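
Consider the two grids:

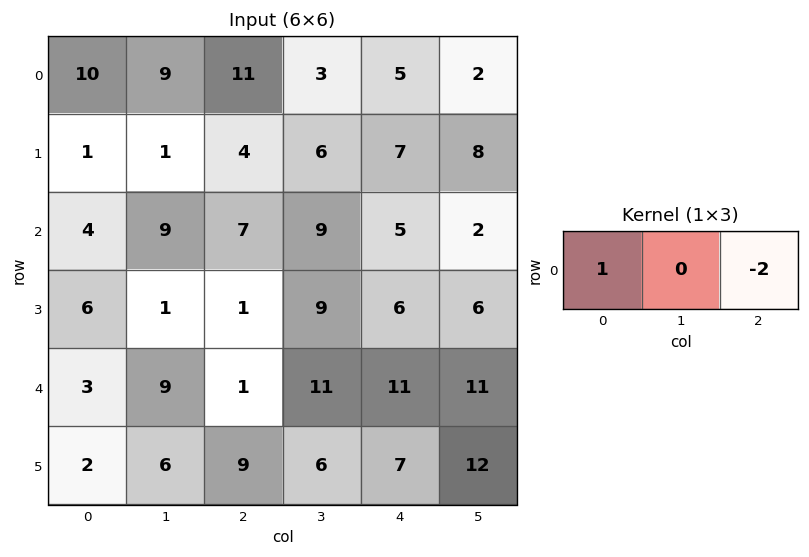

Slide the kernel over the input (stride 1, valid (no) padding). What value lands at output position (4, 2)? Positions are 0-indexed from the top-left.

-21

The receptive field on the input at this output position is [1 11 11]. Elementwise product with the kernel and sum: 1·1 + 11·-2.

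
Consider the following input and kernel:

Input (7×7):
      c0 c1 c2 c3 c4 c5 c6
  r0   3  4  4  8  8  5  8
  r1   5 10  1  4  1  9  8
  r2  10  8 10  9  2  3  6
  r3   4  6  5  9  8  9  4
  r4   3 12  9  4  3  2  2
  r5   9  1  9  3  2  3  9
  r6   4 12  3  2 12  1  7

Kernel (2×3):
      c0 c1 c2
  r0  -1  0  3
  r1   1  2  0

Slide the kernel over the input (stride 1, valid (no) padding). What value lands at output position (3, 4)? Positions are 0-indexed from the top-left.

The receptive field on the input at this output position is [8 9 4 / 3 2 2]. Elementwise product with the kernel and sum: 8·-1 + 4·3 + 3·1 + 2·2.

11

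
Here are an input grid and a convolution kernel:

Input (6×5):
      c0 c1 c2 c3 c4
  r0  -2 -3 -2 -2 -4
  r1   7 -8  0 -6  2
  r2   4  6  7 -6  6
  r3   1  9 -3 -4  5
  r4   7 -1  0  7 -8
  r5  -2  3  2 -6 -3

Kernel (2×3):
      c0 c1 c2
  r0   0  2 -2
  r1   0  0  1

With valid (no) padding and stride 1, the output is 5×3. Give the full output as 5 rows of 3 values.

-2 -6 6
-9 6 -10
-5 22 -19
24 9 -26
0 -20 27

Output[0,0]: The receptive field on the input at this output position is [-2 -3 -2 / 7 -8 0]. Elementwise product with the kernel and sum: -3·2 + -2·-2 + 0·1.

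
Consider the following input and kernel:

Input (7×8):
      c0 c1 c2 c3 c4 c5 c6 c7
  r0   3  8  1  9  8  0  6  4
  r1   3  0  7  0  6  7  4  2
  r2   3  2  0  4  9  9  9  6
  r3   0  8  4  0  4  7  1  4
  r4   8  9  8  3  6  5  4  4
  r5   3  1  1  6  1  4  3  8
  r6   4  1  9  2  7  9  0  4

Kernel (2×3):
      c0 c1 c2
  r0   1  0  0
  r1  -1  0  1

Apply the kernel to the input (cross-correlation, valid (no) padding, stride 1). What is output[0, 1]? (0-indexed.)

8

The receptive field on the input at this output position is [8 1 9 / 0 7 0]. Elementwise product with the kernel and sum: 8·1 + 0·-1 + 0·1.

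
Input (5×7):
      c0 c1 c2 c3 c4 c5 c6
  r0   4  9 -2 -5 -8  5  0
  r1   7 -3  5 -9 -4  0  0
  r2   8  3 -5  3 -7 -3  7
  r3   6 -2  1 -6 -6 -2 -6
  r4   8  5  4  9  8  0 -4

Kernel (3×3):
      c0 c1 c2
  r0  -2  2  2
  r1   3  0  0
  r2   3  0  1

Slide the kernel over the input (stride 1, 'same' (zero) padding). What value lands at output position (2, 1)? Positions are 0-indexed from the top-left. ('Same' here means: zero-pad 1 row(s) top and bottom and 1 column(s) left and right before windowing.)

33

The receptive field on the zero-padded input at this output position is [7 -3 5 / 8 3 -5 / 6 -2 1]. Elementwise product with the kernel and sum: 7·-2 + -3·2 + 5·2 + 8·3 + 6·3 + 1·1.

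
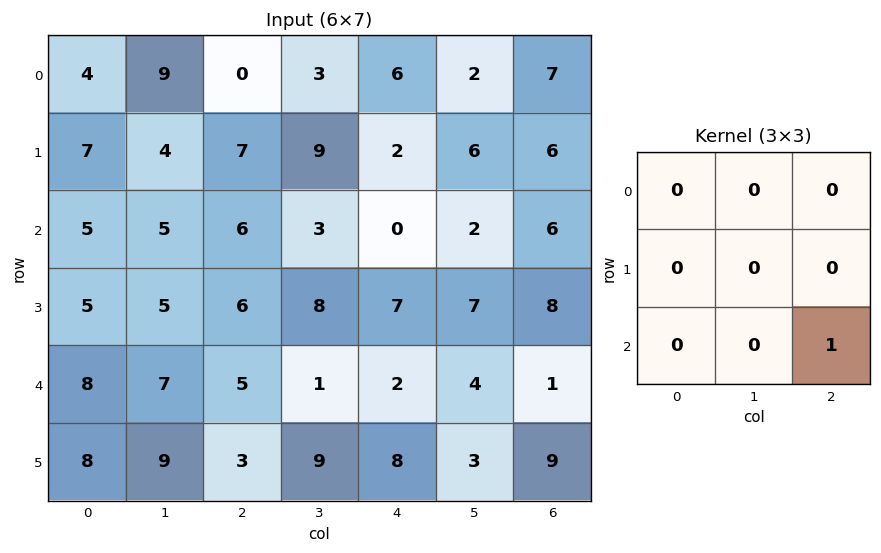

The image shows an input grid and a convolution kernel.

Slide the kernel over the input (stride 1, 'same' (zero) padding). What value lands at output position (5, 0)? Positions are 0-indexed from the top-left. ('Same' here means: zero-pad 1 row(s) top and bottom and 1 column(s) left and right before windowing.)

0

The receptive field on the zero-padded input at this output position is [0 8 7 / 0 8 9 / 0 0 0]. Elementwise product with the kernel and sum: 0·1.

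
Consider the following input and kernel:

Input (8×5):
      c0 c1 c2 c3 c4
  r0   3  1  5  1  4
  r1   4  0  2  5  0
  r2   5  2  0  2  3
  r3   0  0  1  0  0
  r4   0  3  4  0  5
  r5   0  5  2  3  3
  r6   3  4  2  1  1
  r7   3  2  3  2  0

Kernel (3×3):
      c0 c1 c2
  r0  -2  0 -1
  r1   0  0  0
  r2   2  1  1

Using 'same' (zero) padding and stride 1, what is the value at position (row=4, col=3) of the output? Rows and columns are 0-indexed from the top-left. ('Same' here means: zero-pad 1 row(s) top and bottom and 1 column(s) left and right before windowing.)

The receptive field on the zero-padded input at this output position is [1 0 0 / 4 0 5 / 2 3 3]. Elementwise product with the kernel and sum: 1·-2 + 0·-1 + 2·2 + 3·1 + 3·1.

8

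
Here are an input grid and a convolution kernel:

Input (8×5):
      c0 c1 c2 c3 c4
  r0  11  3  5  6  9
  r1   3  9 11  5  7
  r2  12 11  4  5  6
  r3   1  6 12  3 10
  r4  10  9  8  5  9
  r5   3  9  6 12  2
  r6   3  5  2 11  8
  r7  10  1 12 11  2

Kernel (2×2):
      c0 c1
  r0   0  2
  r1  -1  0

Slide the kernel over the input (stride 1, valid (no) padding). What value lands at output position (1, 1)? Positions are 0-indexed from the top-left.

The receptive field on the input at this output position is [9 11 / 11 4]. Elementwise product with the kernel and sum: 11·2 + 11·-1.

11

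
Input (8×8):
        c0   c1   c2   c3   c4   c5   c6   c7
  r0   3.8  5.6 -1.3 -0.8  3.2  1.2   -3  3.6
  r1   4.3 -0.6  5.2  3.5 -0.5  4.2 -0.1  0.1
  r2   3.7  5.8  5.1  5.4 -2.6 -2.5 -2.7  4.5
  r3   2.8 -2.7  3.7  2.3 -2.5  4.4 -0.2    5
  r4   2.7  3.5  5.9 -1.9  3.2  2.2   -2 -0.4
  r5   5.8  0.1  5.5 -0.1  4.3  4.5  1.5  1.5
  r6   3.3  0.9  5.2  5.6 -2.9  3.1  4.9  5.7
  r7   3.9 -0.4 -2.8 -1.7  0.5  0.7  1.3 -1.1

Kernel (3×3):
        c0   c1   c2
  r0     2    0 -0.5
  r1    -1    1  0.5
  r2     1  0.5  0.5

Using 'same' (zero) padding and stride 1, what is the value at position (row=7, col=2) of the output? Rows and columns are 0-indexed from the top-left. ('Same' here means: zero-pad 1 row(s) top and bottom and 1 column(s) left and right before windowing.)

-4.25

The receptive field on the zero-padded input at this output position is [0.9 5.2 5.6 / -0.4 -2.8 -1.7 / 0 0 0]. Elementwise product with the kernel and sum: 0.9·2 + 5.6·-0.5 + -0.4·-1 + -2.8·1 + -1.7·0.5 + 0·1 + 0·0.5 + 0·0.5.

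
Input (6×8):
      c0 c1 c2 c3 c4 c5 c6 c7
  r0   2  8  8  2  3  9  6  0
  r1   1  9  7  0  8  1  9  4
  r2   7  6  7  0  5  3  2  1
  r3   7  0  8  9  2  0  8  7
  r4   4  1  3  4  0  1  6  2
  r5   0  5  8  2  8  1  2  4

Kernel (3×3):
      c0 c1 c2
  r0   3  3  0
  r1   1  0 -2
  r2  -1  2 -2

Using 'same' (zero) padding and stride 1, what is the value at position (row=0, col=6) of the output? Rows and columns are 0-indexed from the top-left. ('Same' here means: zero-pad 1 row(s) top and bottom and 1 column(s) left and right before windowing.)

18

The receptive field on the zero-padded input at this output position is [0 0 0 / 9 6 0 / 1 9 4]. Elementwise product with the kernel and sum: 0·3 + 0·3 + 9·1 + 0·-2 + 1·-1 + 9·2 + 4·-2.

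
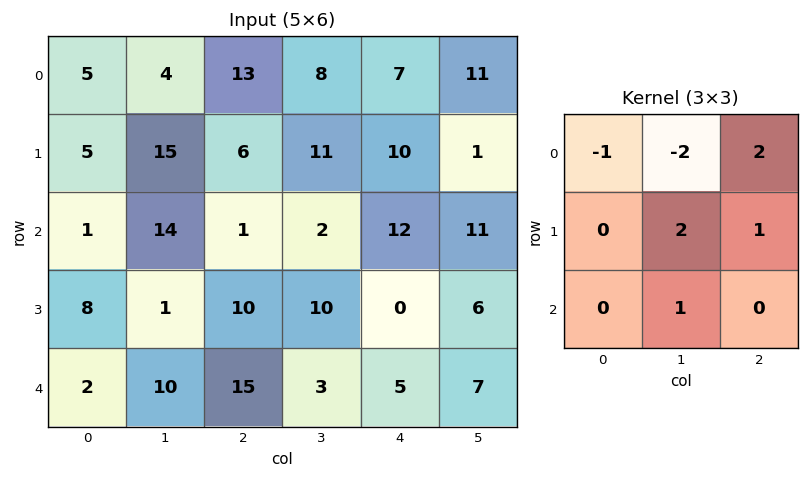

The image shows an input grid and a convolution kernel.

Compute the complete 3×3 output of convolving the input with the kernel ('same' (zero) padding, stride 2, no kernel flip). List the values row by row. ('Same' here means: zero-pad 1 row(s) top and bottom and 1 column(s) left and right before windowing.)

19 40 35
44 9 6
0 32 19

Output[0,0]: The receptive field on the zero-padded input at this output position is [0 0 0 / 0 5 4 / 0 5 15]. Elementwise product with the kernel and sum: 0·-1 + 0·-2 + 0·2 + 5·2 + 4·1 + 5·1.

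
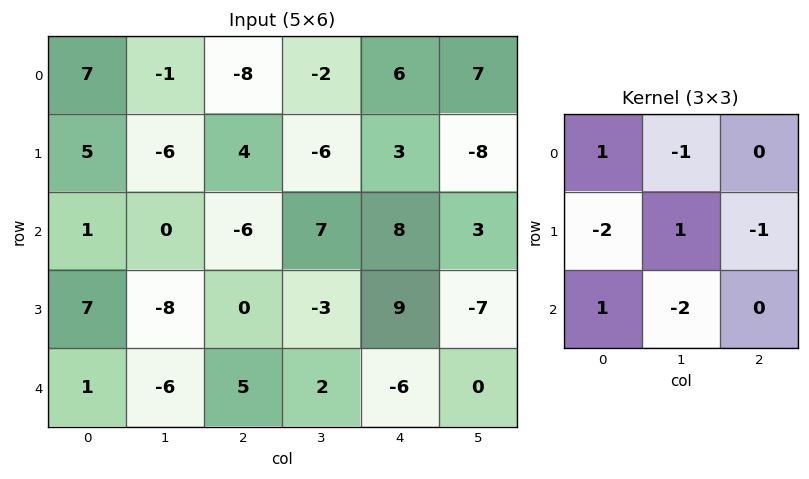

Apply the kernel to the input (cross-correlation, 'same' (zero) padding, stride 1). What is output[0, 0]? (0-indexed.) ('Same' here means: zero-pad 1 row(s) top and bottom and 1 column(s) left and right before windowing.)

The receptive field on the zero-padded input at this output position is [0 0 0 / 0 7 -1 / 0 5 -6]. Elementwise product with the kernel and sum: 0·1 + 0·-1 + 0·-2 + 7·1 + -1·-1 + 0·1 + 5·-2.

-2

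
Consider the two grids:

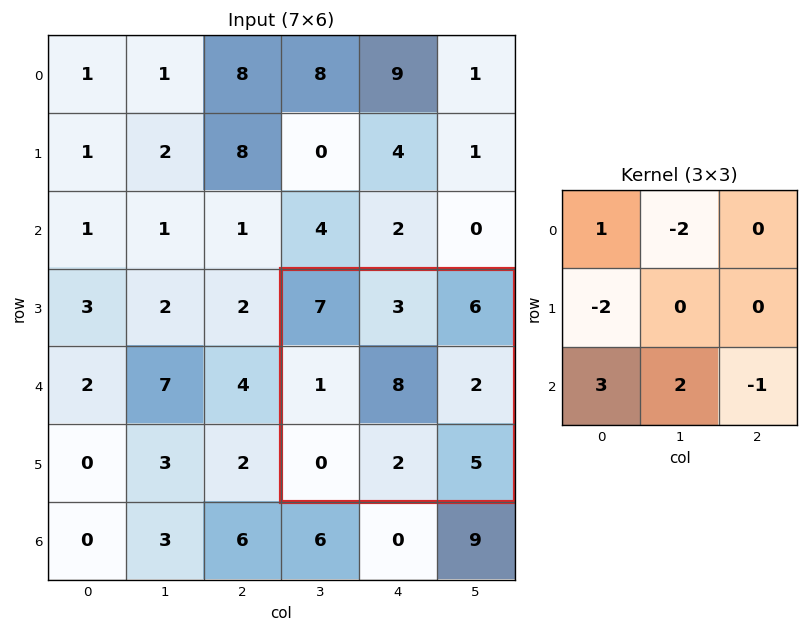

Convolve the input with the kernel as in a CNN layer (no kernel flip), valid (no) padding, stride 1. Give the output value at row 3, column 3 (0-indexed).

The receptive field on the input at this output position is [7 3 6 / 1 8 2 / 0 2 5]. Elementwise product with the kernel and sum: 7·1 + 3·-2 + 1·-2 + 0·3 + 2·2 + 5·-1.

-2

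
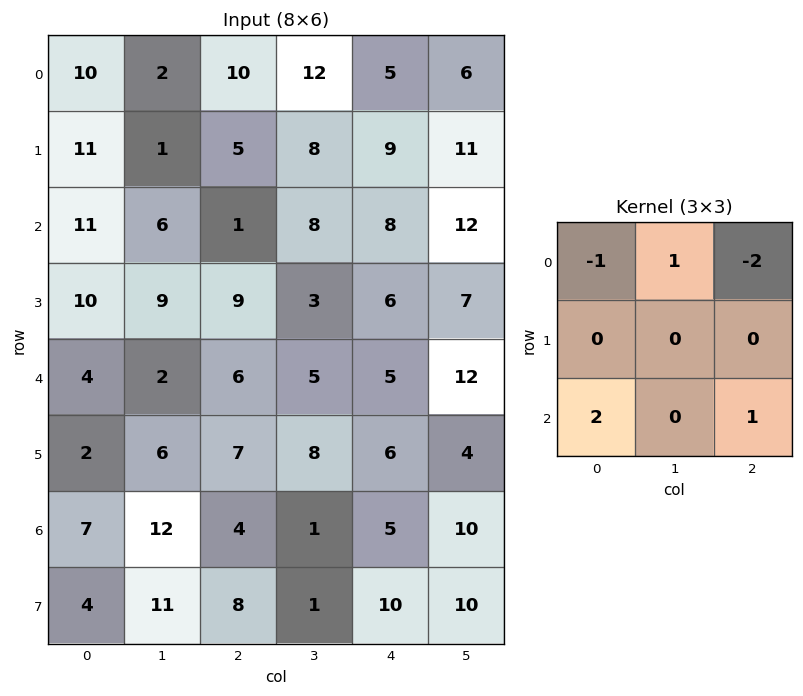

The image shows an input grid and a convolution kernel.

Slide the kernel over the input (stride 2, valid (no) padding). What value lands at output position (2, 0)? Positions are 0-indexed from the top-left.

4

The receptive field on the input at this output position is [4 2 6 / 2 6 7 / 7 12 4]. Elementwise product with the kernel and sum: 4·-1 + 2·1 + 6·-2 + 7·2 + 4·1.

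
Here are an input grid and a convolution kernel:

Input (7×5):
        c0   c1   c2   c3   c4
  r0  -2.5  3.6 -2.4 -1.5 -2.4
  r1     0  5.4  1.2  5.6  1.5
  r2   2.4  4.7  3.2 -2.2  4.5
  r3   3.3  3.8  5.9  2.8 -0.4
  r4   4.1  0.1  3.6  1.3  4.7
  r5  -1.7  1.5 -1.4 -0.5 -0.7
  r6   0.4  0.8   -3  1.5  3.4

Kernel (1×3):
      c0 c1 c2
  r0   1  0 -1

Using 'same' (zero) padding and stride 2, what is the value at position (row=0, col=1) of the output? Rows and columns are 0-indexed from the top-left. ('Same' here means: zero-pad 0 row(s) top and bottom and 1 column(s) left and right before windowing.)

The receptive field on the zero-padded input at this output position is [3.6 -2.4 -1.5]. Elementwise product with the kernel and sum: 3.6·1 + -1.5·-1.

5.1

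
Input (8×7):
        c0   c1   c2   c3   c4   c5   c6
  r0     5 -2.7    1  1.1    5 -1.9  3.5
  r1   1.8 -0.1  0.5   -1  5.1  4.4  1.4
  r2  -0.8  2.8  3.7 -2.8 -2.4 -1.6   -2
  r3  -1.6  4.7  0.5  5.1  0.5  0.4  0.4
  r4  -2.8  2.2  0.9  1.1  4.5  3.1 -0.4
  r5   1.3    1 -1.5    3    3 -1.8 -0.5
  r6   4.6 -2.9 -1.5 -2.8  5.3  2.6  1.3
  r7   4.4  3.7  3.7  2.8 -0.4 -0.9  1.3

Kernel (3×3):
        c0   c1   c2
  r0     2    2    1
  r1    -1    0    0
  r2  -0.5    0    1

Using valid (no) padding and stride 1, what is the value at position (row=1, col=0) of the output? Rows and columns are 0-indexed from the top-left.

The receptive field on the input at this output position is [1.8 -0.1 0.5 / -0.8 2.8 3.7 / -1.6 4.7 0.5]. Elementwise product with the kernel and sum: 1.8·2 + -0.1·2 + 0.5·1 + -0.8·-1 + -1.6·-0.5 + 0.5·1.

6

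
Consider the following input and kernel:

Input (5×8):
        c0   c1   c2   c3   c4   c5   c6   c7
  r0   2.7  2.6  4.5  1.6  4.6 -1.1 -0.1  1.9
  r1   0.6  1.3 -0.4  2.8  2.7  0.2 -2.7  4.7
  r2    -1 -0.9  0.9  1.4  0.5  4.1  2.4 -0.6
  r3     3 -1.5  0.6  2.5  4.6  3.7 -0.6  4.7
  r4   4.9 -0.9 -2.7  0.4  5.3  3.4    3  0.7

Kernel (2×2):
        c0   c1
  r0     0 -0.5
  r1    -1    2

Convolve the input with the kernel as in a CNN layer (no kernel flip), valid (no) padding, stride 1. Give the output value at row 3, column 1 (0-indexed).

The receptive field on the input at this output position is [-1.5 0.6 / -0.9 -2.7]. Elementwise product with the kernel and sum: 0.6·-0.5 + -0.9·-1 + -2.7·2.

-4.8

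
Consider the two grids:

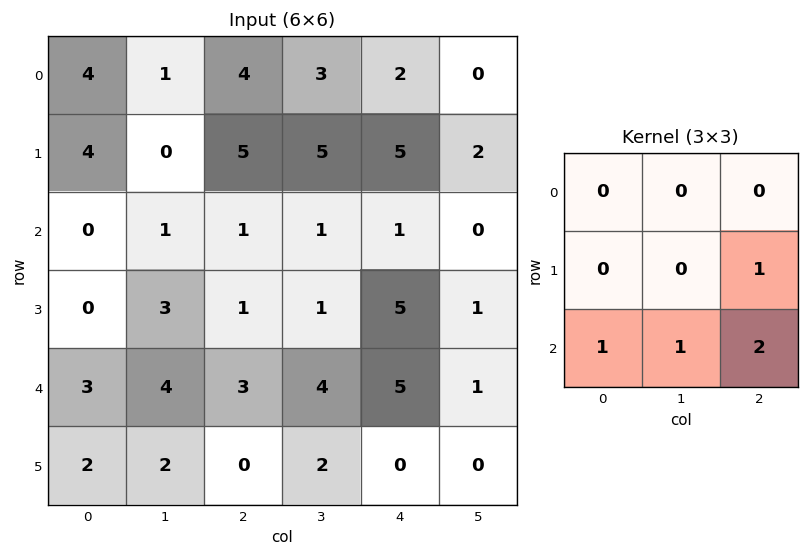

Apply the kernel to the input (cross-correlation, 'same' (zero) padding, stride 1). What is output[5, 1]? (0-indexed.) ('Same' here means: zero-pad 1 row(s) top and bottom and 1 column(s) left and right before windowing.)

The receptive field on the zero-padded input at this output position is [3 4 3 / 2 2 0 / 0 0 0]. Elementwise product with the kernel and sum: 0·1 + 0·1 + 0·1 + 0·2.

0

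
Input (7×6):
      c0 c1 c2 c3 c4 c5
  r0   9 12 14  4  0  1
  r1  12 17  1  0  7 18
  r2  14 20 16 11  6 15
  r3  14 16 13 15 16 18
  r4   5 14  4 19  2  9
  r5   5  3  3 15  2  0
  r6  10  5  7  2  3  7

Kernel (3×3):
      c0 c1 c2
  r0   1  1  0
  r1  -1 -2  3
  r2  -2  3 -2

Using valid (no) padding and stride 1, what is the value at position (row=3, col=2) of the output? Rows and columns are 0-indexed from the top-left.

27

The receptive field on the input at this output position is [13 15 16 / 4 19 2 / 3 15 2]. Elementwise product with the kernel and sum: 13·1 + 15·1 + 4·-1 + 19·-2 + 2·3 + 3·-2 + 15·3 + 2·-2.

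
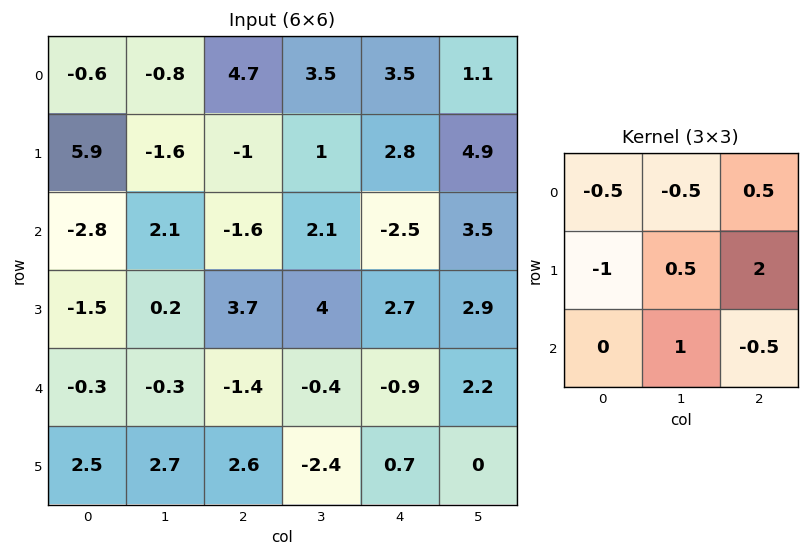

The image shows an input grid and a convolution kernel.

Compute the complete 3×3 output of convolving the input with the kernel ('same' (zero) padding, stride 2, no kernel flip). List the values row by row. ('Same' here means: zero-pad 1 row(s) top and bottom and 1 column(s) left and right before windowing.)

4.8 8.65 0.8
-2.55 4.8 5.45
1.25 2.65 3.15

Output[0,0]: The receptive field on the zero-padded input at this output position is [0 0 0 / 0 -0.6 -0.8 / 0 5.9 -1.6]. Elementwise product with the kernel and sum: 0·-0.5 + 0·-0.5 + 0·0.5 + 0·-1 + -0.6·0.5 + -0.8·2 + 5.9·1 + -1.6·-0.5.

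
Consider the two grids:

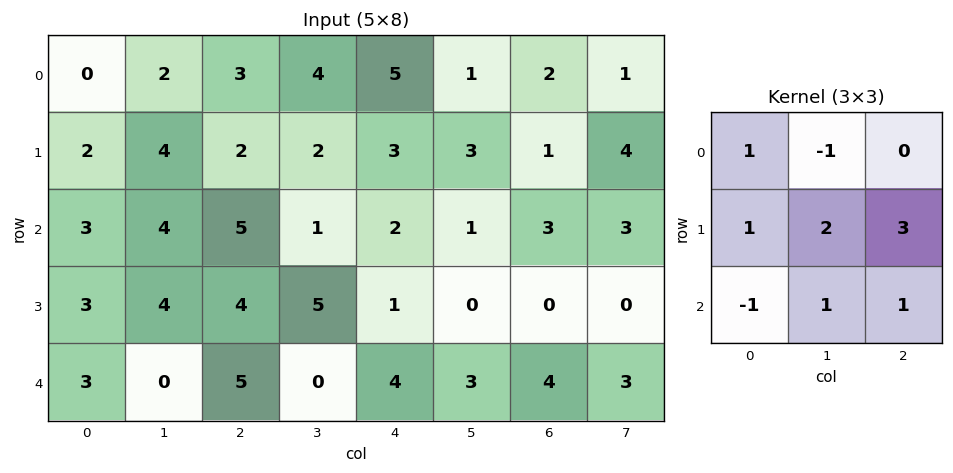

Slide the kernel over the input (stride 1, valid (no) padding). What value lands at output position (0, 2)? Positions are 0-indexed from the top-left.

The receptive field on the input at this output position is [3 4 5 / 2 2 3 / 5 1 2]. Elementwise product with the kernel and sum: 3·1 + 4·-1 + 2·1 + 2·2 + 3·3 + 5·-1 + 1·1 + 2·1.

12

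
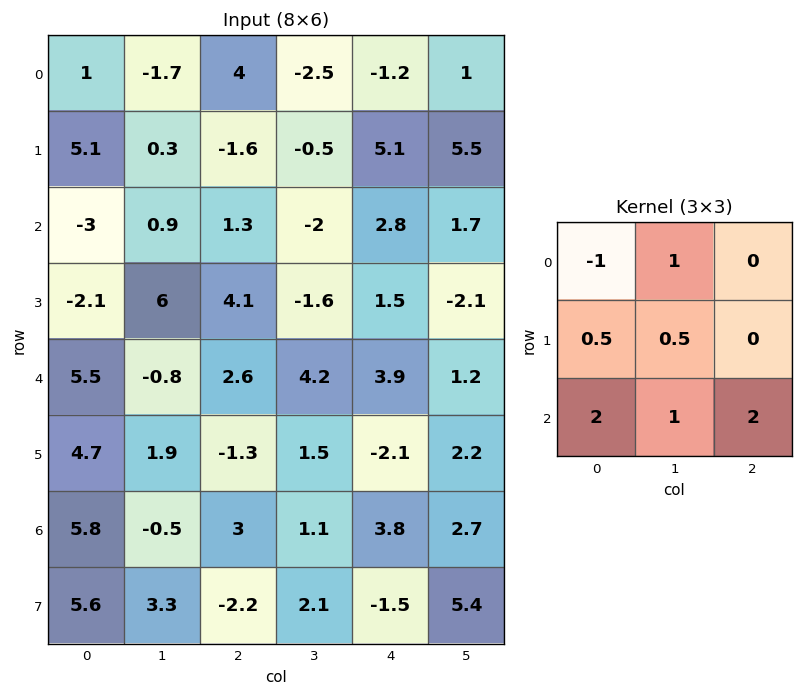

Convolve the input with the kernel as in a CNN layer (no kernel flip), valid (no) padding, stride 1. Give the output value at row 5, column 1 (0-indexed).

6.65

The receptive field on the input at this output position is [1.9 -1.3 1.5 / -0.5 3 1.1 / 3.3 -2.2 2.1]. Elementwise product with the kernel and sum: 1.9·-1 + -1.3·1 + -0.5·0.5 + 3·0.5 + 3.3·2 + -2.2·1 + 2.1·2.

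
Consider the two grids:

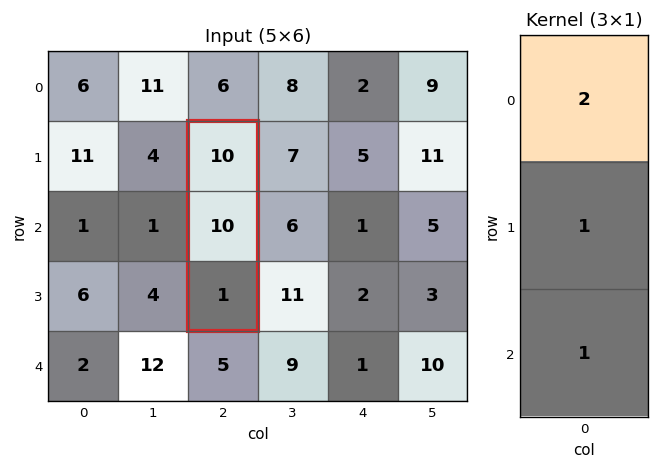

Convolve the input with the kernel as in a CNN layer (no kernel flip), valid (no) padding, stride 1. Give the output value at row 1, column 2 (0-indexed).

The receptive field on the input at this output position is [10 / 10 / 1]. Elementwise product with the kernel and sum: 10·2 + 10·1 + 1·1.

31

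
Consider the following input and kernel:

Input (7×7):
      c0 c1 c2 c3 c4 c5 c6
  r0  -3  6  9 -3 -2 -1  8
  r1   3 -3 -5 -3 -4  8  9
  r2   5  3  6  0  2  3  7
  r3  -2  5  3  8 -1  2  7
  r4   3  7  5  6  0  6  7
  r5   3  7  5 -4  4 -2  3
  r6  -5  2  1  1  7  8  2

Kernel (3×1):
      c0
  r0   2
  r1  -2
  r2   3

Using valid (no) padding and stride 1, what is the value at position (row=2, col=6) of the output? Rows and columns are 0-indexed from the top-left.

21

The receptive field on the input at this output position is [7 / 7 / 7]. Elementwise product with the kernel and sum: 7·2 + 7·-2 + 7·3.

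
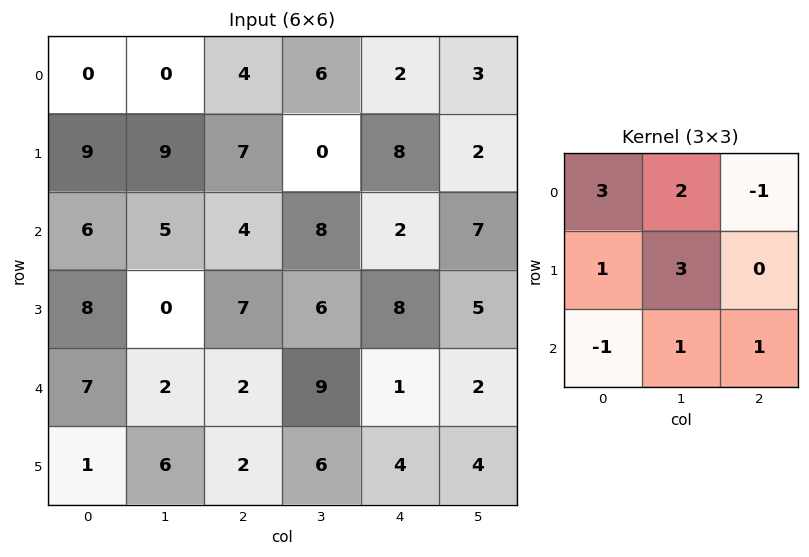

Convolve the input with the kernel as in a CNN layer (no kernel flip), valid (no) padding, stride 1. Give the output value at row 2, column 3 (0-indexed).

45

The receptive field on the input at this output position is [8 2 7 / 6 8 5 / 9 1 2]. Elementwise product with the kernel and sum: 8·3 + 2·2 + 7·-1 + 6·1 + 8·3 + 9·-1 + 1·1 + 2·1.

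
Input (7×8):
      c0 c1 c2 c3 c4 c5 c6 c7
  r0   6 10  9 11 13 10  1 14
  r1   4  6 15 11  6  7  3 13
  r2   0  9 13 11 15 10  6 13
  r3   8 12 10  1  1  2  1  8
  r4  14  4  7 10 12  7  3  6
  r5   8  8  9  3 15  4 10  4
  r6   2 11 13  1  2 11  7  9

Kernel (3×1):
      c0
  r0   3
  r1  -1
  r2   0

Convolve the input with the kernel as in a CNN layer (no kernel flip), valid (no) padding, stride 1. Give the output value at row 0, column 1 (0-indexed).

24

The receptive field on the input at this output position is [10 / 6 / 9]. Elementwise product with the kernel and sum: 10·3 + 6·-1.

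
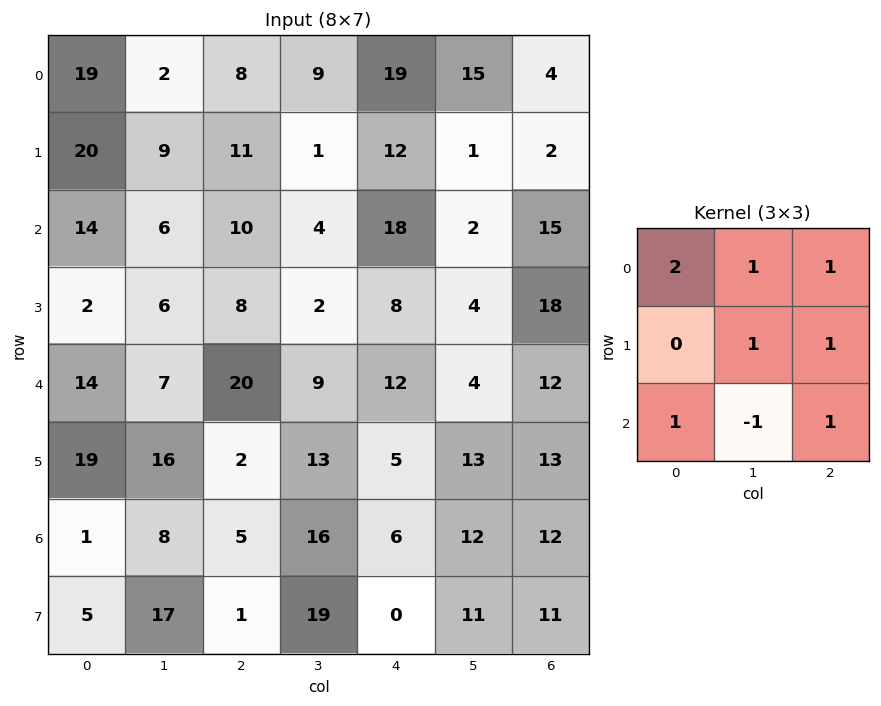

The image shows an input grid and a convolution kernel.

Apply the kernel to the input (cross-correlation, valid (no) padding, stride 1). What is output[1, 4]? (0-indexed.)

The receptive field on the input at this output position is [12 1 2 / 18 2 15 / 8 4 18]. Elementwise product with the kernel and sum: 12·2 + 1·1 + 2·1 + 2·1 + 15·1 + 8·1 + 4·-1 + 18·1.

66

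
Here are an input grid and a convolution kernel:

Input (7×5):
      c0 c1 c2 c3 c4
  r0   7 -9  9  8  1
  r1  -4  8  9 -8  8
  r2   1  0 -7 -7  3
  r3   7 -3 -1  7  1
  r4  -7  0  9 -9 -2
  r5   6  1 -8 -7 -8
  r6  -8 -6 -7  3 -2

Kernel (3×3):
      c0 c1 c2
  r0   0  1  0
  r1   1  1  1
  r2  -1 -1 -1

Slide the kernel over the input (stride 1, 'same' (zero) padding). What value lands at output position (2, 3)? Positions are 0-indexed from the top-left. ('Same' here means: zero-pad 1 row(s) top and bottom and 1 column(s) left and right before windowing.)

The receptive field on the zero-padded input at this output position is [9 -8 8 / -7 -7 3 / -1 7 1]. Elementwise product with the kernel and sum: -8·1 + -7·1 + -7·1 + 3·1 + -1·-1 + 7·-1 + 1·-1.

-26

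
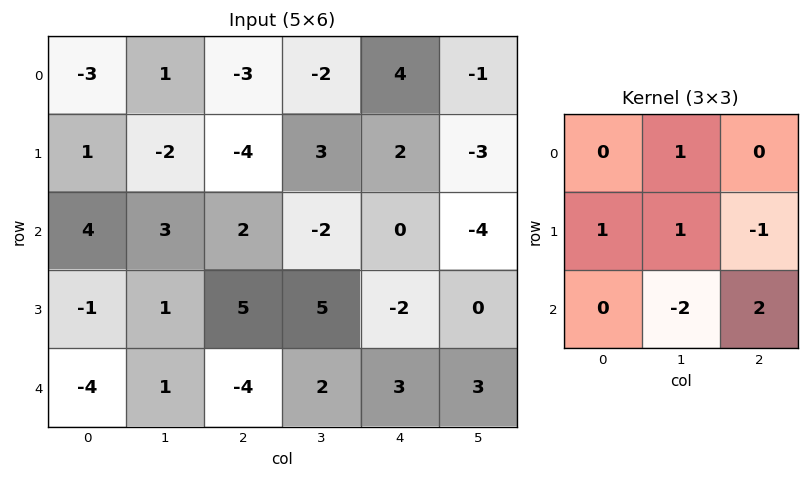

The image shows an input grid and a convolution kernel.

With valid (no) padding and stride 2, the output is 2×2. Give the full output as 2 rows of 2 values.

2 -1
-12 12

Output[0,0]: The receptive field on the input at this output position is [-3 1 -3 / 1 -2 -4 / 4 3 2]. Elementwise product with the kernel and sum: 1·1 + 1·1 + -2·1 + -4·-1 + 3·-2 + 2·2.
Output[0,1]: The receptive field on the input at this output position is [-3 -2 4 / -4 3 2 / 2 -2 0]. Elementwise product with the kernel and sum: -2·1 + -4·1 + 3·1 + 2·-1 + -2·-2 + 0·2.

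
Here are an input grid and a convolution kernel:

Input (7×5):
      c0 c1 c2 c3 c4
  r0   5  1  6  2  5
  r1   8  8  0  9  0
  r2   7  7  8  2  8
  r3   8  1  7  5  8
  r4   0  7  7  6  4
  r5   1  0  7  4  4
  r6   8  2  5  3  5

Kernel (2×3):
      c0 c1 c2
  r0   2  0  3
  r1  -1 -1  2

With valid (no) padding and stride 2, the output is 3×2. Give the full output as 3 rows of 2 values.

Output[0,0]: The receptive field on the input at this output position is [5 1 6 / 8 8 0]. Elementwise product with the kernel and sum: 5·2 + 6·3 + 8·-1 + 8·-1 + 0·2.

12 18
43 44
34 23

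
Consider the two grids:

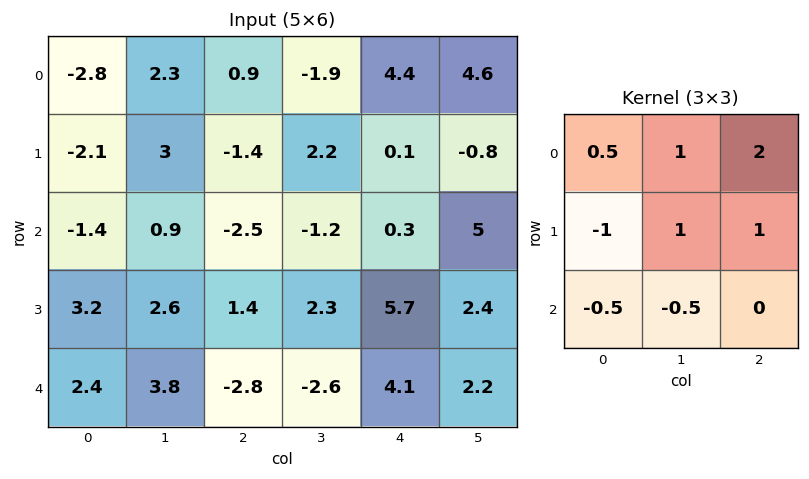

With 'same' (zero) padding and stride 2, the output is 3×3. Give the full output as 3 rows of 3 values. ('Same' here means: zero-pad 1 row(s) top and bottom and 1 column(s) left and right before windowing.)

Output[0,0]: The receptive field on the zero-padded input at this output position is [0 0 0 / 0 -2.8 2.3 / 0 -2.1 3]. Elementwise product with the kernel and sum: 0·0.5 + 0·1 + 0·2 + 0·-1 + -2.8·1 + 2.3·1 + 0·-0.5 + -2.1·-0.5.

0.55 -4.1 9.75
1.8 -2.1 2.1
14.6 -1.9 20.55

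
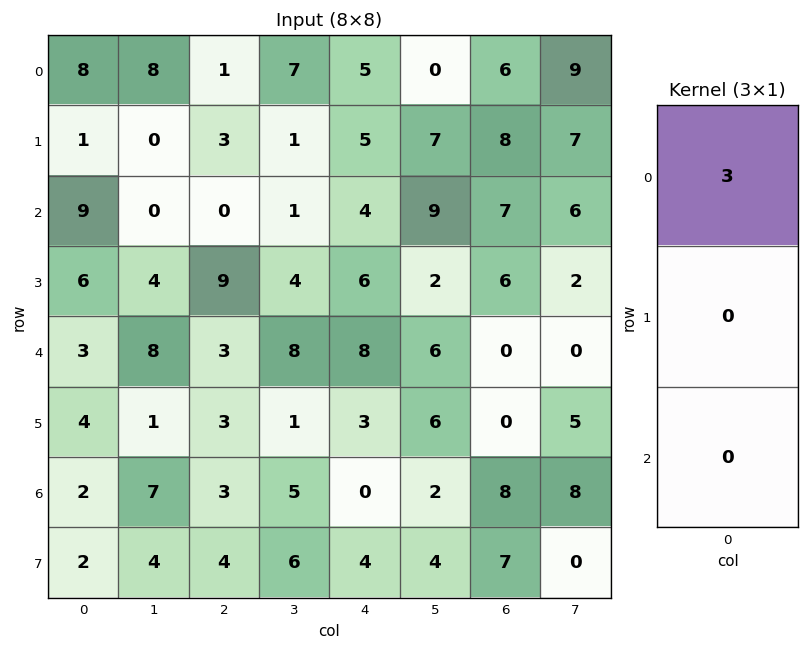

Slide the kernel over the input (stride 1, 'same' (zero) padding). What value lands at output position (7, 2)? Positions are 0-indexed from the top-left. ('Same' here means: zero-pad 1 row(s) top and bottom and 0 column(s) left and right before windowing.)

9

The receptive field on the zero-padded input at this output position is [3 / 4 / 0]. Elementwise product with the kernel and sum: 3·3.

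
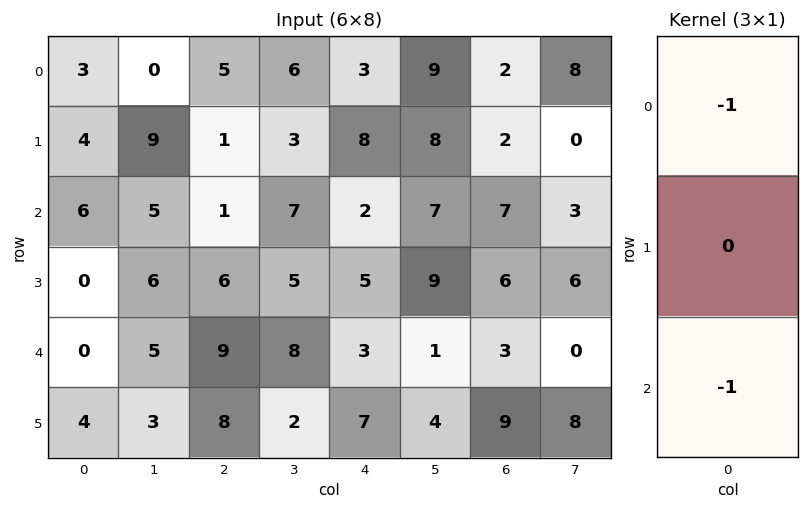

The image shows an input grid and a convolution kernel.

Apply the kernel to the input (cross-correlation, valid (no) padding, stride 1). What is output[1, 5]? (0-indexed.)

The receptive field on the input at this output position is [8 / 7 / 9]. Elementwise product with the kernel and sum: 8·-1 + 9·-1.

-17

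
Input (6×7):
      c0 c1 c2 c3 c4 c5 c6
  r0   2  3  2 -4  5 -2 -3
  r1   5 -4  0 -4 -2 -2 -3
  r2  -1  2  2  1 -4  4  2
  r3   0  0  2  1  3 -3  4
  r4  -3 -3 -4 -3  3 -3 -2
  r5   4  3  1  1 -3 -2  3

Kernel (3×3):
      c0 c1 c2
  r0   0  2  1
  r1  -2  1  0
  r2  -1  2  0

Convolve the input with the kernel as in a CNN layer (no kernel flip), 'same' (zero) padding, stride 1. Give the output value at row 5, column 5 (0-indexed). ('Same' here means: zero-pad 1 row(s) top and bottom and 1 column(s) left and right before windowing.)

-4

The receptive field on the zero-padded input at this output position is [3 -3 -2 / -3 -2 3 / 0 0 0]. Elementwise product with the kernel and sum: -3·2 + -2·1 + -3·-2 + -2·1 + 0·-1 + 0·2.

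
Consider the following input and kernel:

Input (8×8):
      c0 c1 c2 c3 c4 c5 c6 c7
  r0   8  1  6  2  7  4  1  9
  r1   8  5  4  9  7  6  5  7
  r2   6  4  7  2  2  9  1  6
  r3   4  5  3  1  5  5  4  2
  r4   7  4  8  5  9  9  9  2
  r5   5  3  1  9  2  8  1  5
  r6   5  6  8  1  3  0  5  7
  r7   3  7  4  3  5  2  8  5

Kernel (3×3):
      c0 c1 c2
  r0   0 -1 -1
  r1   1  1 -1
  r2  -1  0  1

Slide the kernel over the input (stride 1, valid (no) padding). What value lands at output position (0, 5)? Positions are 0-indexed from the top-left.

-9

The receptive field on the input at this output position is [4 1 9 / 6 5 7 / 9 1 6]. Elementwise product with the kernel and sum: 1·-1 + 9·-1 + 6·1 + 5·1 + 7·-1 + 9·-1 + 6·1.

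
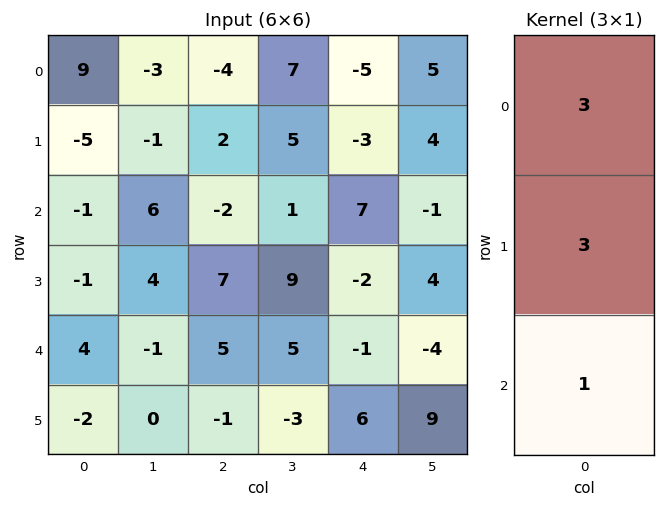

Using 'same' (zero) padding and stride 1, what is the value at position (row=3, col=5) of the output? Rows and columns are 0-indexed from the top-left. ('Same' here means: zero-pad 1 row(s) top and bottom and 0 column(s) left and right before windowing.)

5

The receptive field on the zero-padded input at this output position is [-1 / 4 / -4]. Elementwise product with the kernel and sum: -1·3 + 4·3 + -4·1.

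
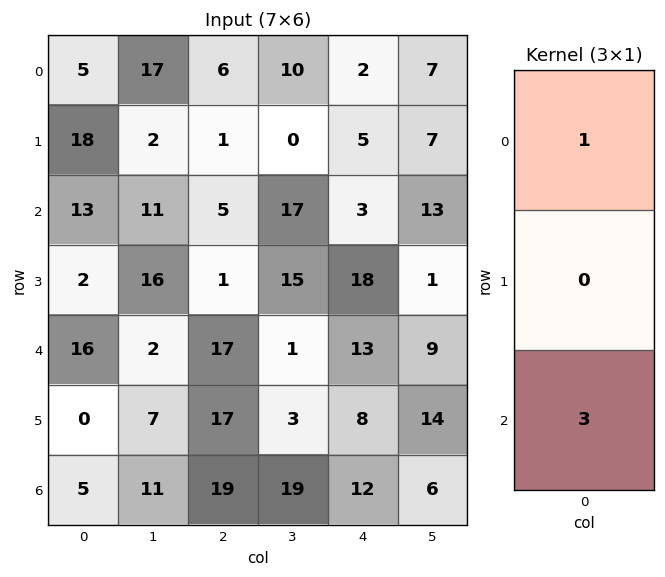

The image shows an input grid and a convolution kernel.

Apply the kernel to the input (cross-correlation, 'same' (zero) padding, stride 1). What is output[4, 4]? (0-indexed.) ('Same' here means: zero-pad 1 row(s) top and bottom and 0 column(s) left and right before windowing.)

The receptive field on the zero-padded input at this output position is [18 / 13 / 8]. Elementwise product with the kernel and sum: 18·1 + 8·3.

42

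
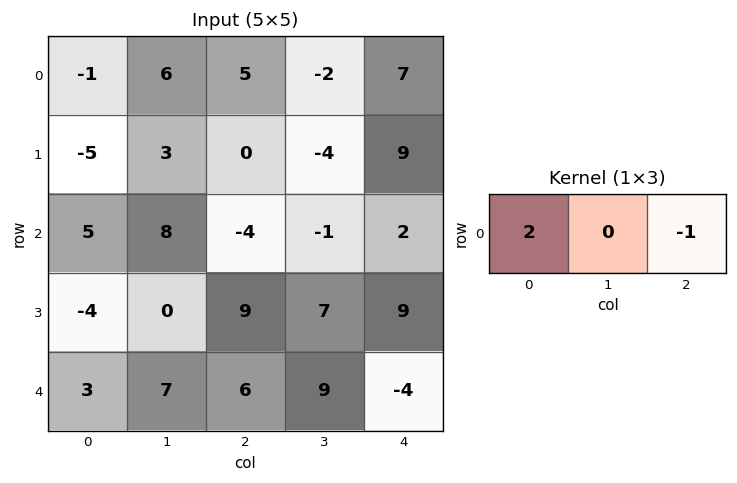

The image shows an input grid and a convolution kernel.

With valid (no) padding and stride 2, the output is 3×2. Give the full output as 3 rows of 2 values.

-7 3
14 -10
0 16

Output[0,0]: The receptive field on the input at this output position is [-1 6 5]. Elementwise product with the kernel and sum: -1·2 + 5·-1.
Output[0,1]: The receptive field on the input at this output position is [5 -2 7]. Elementwise product with the kernel and sum: 5·2 + 7·-1.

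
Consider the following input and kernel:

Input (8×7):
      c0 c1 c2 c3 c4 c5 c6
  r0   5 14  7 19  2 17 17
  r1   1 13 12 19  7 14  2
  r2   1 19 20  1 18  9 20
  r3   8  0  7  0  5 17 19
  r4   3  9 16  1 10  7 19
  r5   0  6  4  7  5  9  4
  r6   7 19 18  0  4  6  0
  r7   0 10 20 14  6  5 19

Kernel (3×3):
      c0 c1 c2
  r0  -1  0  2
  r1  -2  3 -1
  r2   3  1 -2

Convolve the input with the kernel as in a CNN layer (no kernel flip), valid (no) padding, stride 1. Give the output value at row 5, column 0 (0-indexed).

The receptive field on the input at this output position is [0 6 4 / 7 19 18 / 0 10 20]. Elementwise product with the kernel and sum: 0·-1 + 4·2 + 7·-2 + 19·3 + 18·-1 + 0·3 + 10·1 + 20·-2.

3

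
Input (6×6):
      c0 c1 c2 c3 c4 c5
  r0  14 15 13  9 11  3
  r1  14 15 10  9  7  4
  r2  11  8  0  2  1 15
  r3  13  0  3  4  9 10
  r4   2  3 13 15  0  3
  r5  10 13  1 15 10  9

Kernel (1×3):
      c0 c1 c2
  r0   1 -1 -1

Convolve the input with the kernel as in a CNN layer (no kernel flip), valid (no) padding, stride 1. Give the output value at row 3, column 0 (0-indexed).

10

The receptive field on the input at this output position is [13 0 3]. Elementwise product with the kernel and sum: 13·1 + 0·-1 + 3·-1.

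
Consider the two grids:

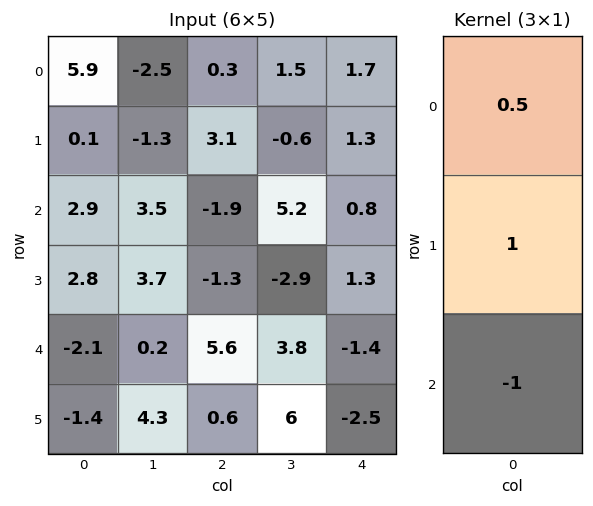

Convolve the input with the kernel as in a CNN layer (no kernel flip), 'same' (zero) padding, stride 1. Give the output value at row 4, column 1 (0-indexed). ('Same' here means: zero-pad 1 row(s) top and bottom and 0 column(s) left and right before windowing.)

The receptive field on the zero-padded input at this output position is [3.7 / 0.2 / 4.3]. Elementwise product with the kernel and sum: 3.7·0.5 + 0.2·1 + 4.3·-1.

-2.25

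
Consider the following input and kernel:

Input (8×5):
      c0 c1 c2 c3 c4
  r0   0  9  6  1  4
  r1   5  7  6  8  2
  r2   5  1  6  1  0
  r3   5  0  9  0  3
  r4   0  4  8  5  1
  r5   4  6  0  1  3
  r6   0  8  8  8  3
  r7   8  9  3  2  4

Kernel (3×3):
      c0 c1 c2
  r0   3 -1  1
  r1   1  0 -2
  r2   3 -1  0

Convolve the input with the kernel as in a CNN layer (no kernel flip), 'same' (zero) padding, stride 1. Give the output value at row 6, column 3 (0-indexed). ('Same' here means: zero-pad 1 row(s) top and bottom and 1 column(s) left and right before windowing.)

The receptive field on the zero-padded input at this output position is [0 1 3 / 8 8 3 / 3 2 4]. Elementwise product with the kernel and sum: 0·3 + 1·-1 + 3·1 + 8·1 + 3·-2 + 3·3 + 2·-1.

11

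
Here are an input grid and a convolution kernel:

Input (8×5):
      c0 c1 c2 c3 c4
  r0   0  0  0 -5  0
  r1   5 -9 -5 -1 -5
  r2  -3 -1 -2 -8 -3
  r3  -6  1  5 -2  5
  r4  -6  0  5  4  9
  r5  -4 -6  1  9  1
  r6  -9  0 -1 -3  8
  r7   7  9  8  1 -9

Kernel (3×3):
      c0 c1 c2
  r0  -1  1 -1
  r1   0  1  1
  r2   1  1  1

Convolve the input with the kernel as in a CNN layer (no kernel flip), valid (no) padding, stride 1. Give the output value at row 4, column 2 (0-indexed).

4

The receptive field on the input at this output position is [5 4 9 / 1 9 1 / -1 -3 8]. Elementwise product with the kernel and sum: 5·-1 + 4·1 + 9·-1 + 9·1 + 1·1 + -1·1 + -3·1 + 8·1.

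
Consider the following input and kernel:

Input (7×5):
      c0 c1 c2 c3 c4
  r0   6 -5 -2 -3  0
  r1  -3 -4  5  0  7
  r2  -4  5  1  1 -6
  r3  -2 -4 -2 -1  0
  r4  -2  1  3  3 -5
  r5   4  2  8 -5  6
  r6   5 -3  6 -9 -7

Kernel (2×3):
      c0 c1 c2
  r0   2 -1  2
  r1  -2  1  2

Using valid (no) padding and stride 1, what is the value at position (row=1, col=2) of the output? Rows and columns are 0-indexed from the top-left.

The receptive field on the input at this output position is [5 0 7 / 1 1 -6]. Elementwise product with the kernel and sum: 5·2 + 0·-1 + 7·2 + 1·-2 + 1·1 + -6·2.

11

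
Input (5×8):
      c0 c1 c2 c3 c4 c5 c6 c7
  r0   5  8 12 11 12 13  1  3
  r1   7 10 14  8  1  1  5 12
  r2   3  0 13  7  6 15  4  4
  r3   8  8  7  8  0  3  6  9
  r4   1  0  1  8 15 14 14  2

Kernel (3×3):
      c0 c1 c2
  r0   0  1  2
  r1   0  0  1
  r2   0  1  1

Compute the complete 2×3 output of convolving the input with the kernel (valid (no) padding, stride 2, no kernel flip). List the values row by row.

59 49 39
34 42 57

Output[0,0]: The receptive field on the input at this output position is [5 8 12 / 7 10 14 / 3 0 13]. Elementwise product with the kernel and sum: 8·1 + 12·2 + 14·1 + 0·1 + 13·1.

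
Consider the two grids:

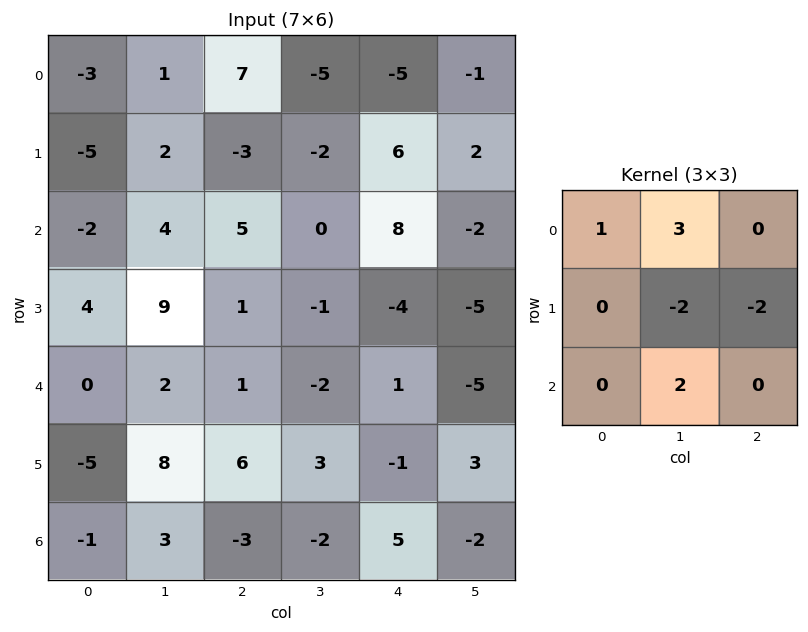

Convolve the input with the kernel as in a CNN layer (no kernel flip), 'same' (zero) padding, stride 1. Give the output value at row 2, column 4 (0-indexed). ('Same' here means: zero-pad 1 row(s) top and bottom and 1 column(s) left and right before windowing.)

The receptive field on the zero-padded input at this output position is [-2 6 2 / 0 8 -2 / -1 -4 -5]. Elementwise product with the kernel and sum: -2·1 + 6·3 + 8·-2 + -2·-2 + -4·2.

-4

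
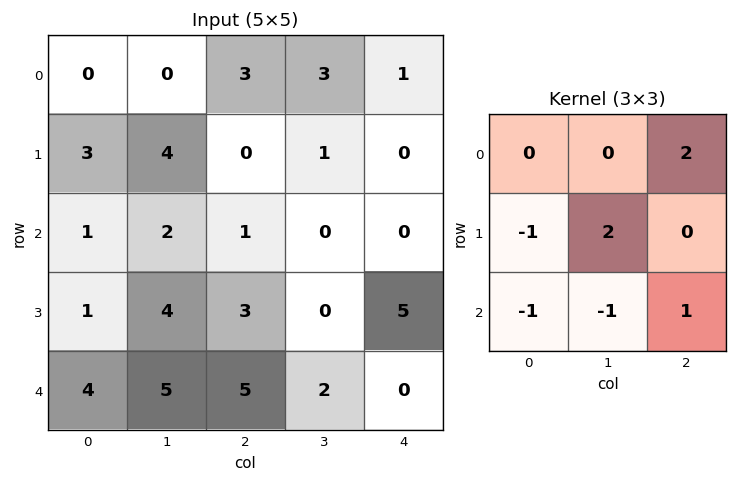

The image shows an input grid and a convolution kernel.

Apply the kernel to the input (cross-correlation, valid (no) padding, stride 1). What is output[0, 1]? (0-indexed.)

The receptive field on the input at this output position is [0 3 3 / 4 0 1 / 2 1 0]. Elementwise product with the kernel and sum: 3·2 + 4·-1 + 0·2 + 2·-1 + 1·-1 + 0·1.

-1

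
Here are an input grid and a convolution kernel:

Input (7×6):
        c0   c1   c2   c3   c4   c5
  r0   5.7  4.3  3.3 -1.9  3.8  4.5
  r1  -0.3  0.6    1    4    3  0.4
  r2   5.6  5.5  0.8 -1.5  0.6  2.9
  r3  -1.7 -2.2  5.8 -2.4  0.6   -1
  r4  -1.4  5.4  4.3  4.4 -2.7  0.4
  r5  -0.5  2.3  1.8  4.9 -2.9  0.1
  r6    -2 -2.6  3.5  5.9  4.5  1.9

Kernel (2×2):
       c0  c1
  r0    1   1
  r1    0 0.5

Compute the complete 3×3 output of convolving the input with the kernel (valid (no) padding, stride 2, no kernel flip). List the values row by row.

10.3 3.4 8.5
10 -1.9 3
5.15 11.15 -2.25

Output[0,0]: The receptive field on the input at this output position is [5.7 4.3 / -0.3 0.6]. Elementwise product with the kernel and sum: 5.7·1 + 4.3·1 + 0.6·0.5.
Output[0,1]: The receptive field on the input at this output position is [3.3 -1.9 / 1 4]. Elementwise product with the kernel and sum: 3.3·1 + -1.9·1 + 4·0.5.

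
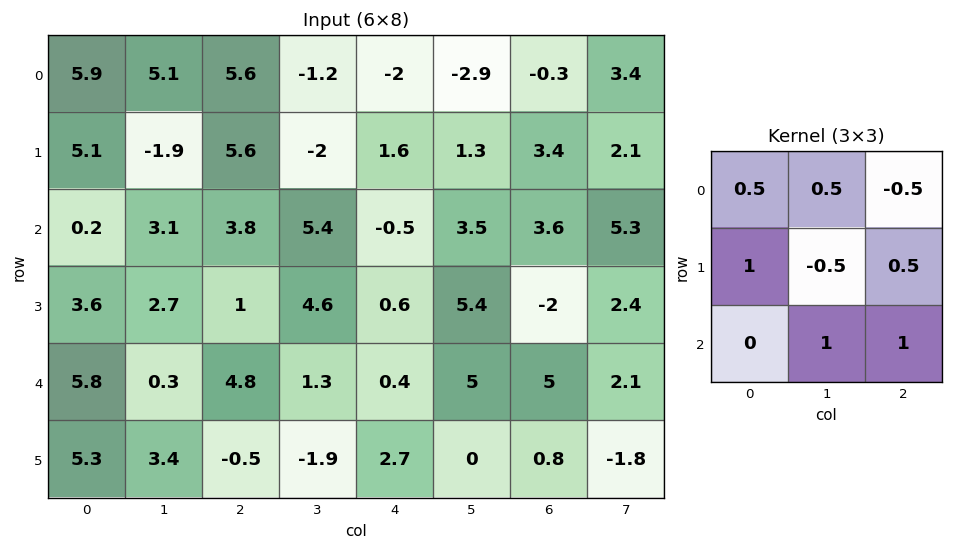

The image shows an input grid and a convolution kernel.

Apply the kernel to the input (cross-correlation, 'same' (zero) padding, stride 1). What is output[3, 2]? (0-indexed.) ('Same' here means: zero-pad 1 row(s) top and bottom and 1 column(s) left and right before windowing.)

11.35

The receptive field on the zero-padded input at this output position is [3.1 3.8 5.4 / 2.7 1 4.6 / 0.3 4.8 1.3]. Elementwise product with the kernel and sum: 3.1·0.5 + 3.8·0.5 + 5.4·-0.5 + 2.7·1 + 1·-0.5 + 4.6·0.5 + 4.8·1 + 1.3·1.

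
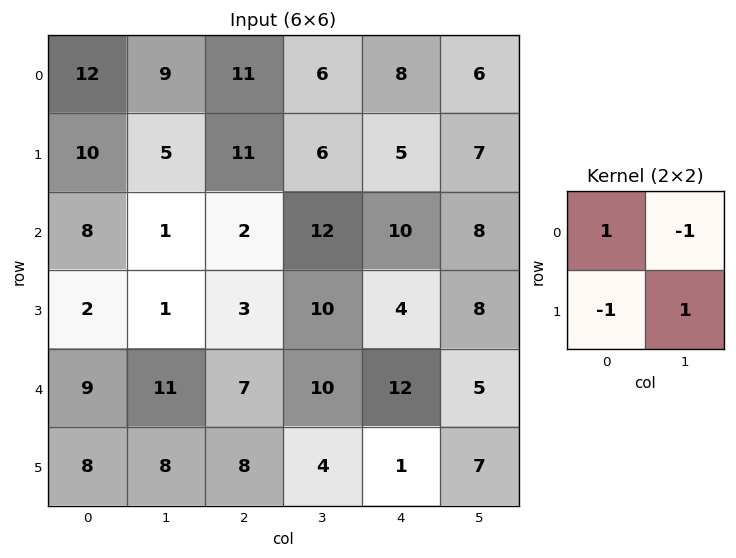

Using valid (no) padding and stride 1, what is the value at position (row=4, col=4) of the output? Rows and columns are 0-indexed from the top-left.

The receptive field on the input at this output position is [12 5 / 1 7]. Elementwise product with the kernel and sum: 12·1 + 5·-1 + 1·-1 + 7·1.

13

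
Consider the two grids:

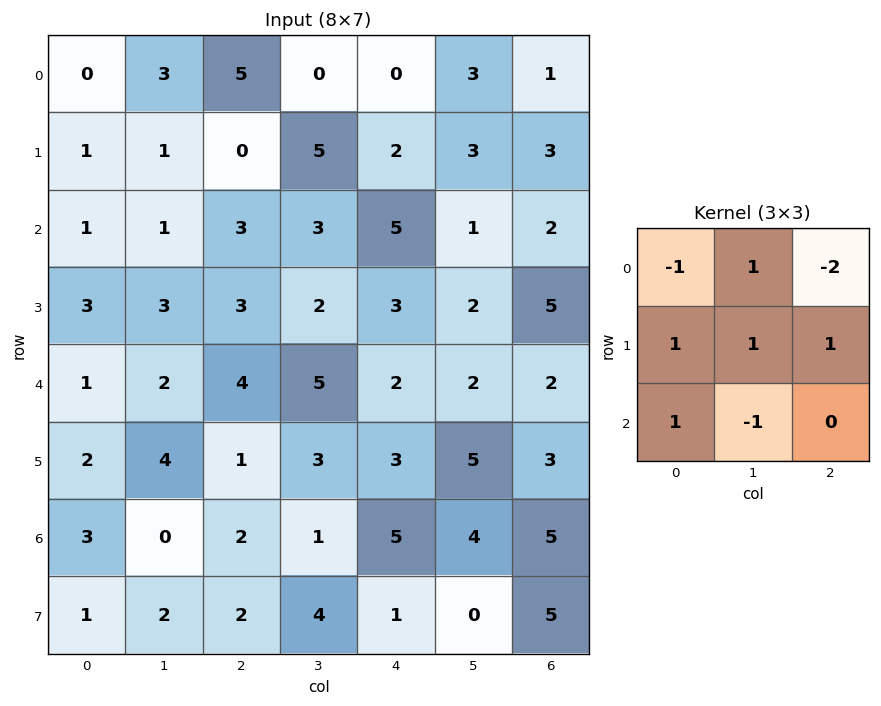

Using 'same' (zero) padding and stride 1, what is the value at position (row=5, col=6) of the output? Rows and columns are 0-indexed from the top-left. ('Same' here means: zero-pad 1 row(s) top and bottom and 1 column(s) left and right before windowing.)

The receptive field on the zero-padded input at this output position is [2 2 0 / 5 3 0 / 4 5 0]. Elementwise product with the kernel and sum: 2·-1 + 2·1 + 0·-2 + 5·1 + 3·1 + 0·1 + 4·1 + 5·-1.

7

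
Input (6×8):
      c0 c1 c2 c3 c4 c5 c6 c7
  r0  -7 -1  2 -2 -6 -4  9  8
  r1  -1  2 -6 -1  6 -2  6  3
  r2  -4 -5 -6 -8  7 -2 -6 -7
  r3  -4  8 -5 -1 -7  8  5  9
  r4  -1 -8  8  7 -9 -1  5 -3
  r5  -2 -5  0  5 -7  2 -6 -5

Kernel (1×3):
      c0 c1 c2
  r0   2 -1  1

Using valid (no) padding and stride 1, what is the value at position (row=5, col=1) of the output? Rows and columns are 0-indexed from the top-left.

-5

The receptive field on the input at this output position is [-5 0 5]. Elementwise product with the kernel and sum: -5·2 + 0·-1 + 5·1.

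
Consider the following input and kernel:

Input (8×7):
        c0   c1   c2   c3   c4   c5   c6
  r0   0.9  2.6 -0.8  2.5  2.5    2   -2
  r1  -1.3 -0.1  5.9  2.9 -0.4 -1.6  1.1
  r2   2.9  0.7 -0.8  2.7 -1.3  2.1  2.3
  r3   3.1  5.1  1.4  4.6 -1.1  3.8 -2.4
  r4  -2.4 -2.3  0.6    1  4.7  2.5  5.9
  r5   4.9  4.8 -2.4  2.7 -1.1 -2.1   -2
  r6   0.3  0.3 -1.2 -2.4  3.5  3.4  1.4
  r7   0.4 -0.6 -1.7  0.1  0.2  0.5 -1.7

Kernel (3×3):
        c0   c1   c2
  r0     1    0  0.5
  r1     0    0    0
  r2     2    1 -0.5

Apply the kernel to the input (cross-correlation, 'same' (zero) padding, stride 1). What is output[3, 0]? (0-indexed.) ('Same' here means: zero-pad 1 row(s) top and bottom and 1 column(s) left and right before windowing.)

The receptive field on the zero-padded input at this output position is [0 2.9 0.7 / 0 3.1 5.1 / 0 -2.4 -2.3]. Elementwise product with the kernel and sum: 0·1 + 0.7·0.5 + 0·2 + -2.4·1 + -2.3·-0.5.

-0.9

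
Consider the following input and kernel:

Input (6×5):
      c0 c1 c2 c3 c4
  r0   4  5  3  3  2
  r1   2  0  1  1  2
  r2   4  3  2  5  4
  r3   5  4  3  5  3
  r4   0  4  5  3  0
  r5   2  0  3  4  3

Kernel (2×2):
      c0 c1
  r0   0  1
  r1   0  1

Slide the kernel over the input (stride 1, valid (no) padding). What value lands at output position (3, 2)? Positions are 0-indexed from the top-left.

The receptive field on the input at this output position is [3 5 / 5 3]. Elementwise product with the kernel and sum: 5·1 + 3·1.

8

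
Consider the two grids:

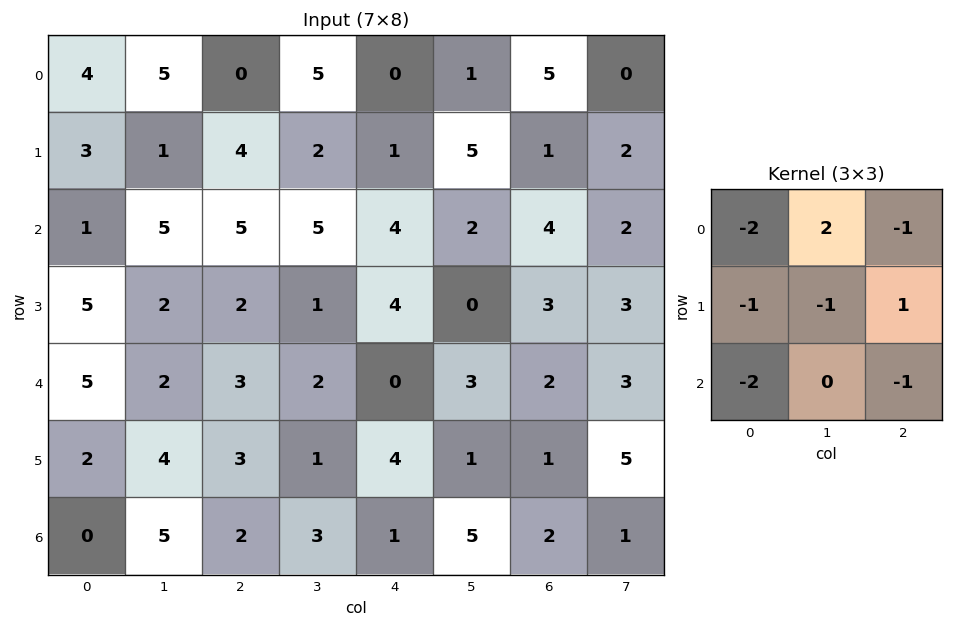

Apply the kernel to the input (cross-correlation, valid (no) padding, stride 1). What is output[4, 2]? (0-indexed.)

The receptive field on the input at this output position is [3 2 0 / 3 1 4 / 2 3 1]. Elementwise product with the kernel and sum: 3·-2 + 2·2 + 0·-1 + 3·-1 + 1·-1 + 4·1 + 2·-2 + 1·-1.

-7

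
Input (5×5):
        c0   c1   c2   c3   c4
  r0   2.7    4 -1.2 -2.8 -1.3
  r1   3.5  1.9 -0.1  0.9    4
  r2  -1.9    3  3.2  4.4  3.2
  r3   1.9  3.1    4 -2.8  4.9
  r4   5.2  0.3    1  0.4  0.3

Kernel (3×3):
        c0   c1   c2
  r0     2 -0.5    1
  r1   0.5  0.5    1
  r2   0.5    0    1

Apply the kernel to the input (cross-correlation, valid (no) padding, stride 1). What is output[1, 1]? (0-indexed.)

The receptive field on the input at this output position is [1.9 -0.1 0.9 / 3 3.2 4.4 / 3.1 4 -2.8]. Elementwise product with the kernel and sum: 1.9·2 + -0.1·-0.5 + 0.9·1 + 3·0.5 + 3.2·0.5 + 4.4·1 + 3.1·0.5 + -2.8·1.

11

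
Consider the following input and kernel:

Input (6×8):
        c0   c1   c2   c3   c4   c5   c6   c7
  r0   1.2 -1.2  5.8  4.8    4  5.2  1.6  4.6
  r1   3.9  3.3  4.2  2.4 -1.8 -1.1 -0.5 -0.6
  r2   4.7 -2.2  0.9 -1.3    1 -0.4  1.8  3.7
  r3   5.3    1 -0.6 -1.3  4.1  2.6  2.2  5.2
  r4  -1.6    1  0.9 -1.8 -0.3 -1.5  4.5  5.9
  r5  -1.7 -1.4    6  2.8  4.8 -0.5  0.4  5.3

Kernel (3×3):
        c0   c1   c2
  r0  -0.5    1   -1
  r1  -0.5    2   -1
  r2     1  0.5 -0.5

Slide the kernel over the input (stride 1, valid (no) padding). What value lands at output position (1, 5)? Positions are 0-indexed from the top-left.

1.85

The receptive field on the input at this output position is [-1.1 -0.5 -0.6 / -0.4 1.8 3.7 / 2.6 2.2 5.2]. Elementwise product with the kernel and sum: -1.1·-0.5 + -0.5·1 + -0.6·-1 + -0.4·-0.5 + 1.8·2 + 3.7·-1 + 2.6·1 + 2.2·0.5 + 5.2·-0.5.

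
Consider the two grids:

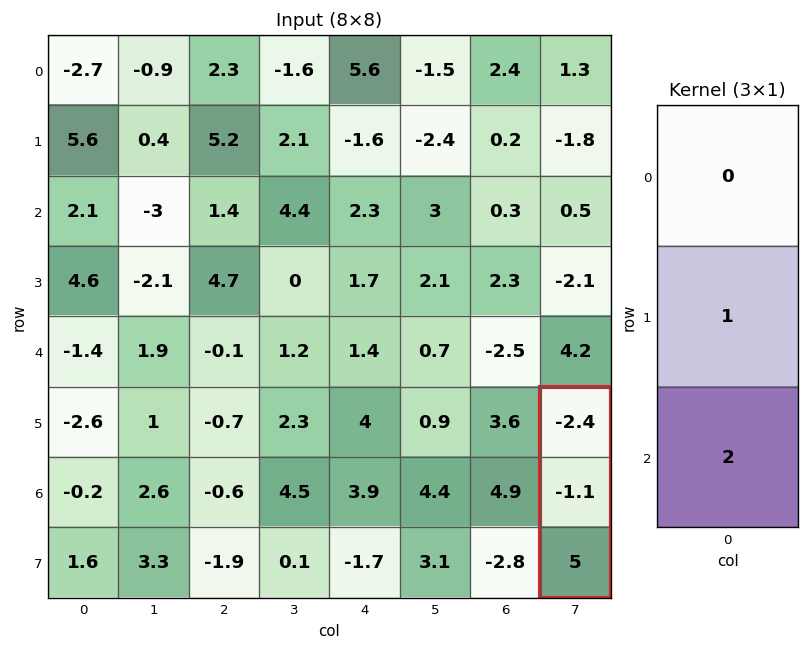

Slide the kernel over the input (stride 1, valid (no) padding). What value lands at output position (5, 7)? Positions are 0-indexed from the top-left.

8.9

The receptive field on the input at this output position is [-2.4 / -1.1 / 5]. Elementwise product with the kernel and sum: -1.1·1 + 5·2.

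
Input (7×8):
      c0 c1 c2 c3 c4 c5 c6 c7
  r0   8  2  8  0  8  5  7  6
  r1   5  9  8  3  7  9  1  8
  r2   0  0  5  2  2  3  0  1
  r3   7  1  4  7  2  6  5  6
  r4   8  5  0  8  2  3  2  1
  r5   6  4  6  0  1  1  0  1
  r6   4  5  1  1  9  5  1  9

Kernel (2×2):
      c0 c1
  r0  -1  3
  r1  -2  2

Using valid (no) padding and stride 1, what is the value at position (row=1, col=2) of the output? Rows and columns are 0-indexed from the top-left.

-5

The receptive field on the input at this output position is [8 3 / 5 2]. Elementwise product with the kernel and sum: 8·-1 + 3·3 + 5·-2 + 2·2.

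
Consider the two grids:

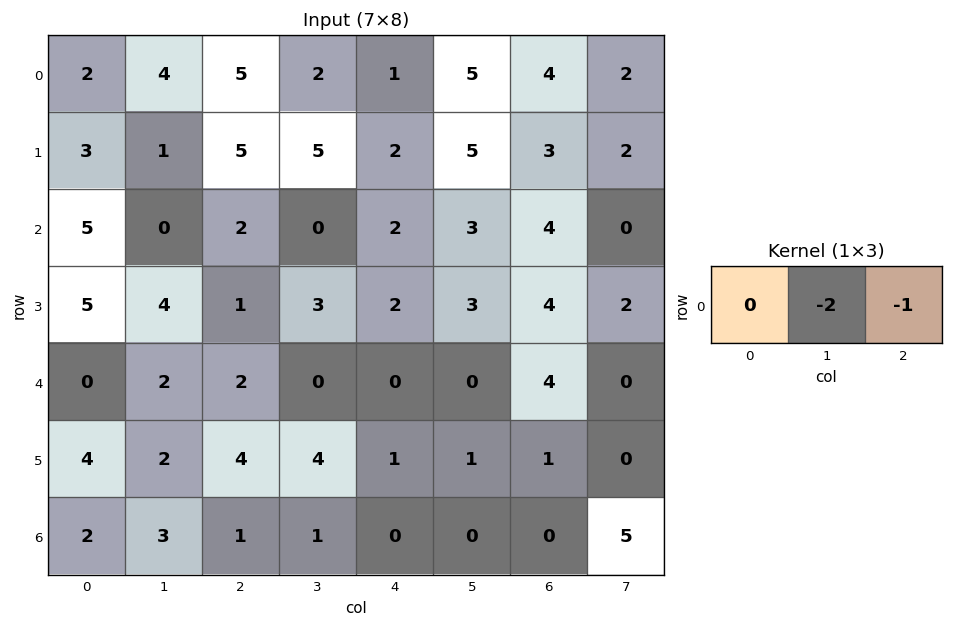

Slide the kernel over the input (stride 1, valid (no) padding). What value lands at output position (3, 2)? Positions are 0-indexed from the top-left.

The receptive field on the input at this output position is [1 3 2]. Elementwise product with the kernel and sum: 3·-2 + 2·-1.

-8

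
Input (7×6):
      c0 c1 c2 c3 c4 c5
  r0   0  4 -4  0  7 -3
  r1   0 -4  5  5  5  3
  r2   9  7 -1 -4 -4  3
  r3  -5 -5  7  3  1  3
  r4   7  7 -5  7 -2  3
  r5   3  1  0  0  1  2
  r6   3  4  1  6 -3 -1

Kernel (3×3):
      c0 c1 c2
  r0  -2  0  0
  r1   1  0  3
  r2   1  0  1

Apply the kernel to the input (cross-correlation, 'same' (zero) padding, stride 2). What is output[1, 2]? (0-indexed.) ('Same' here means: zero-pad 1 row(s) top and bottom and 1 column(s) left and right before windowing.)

1

The receptive field on the zero-padded input at this output position is [5 5 3 / -4 -4 3 / 3 1 3]. Elementwise product with the kernel and sum: 5·-2 + -4·1 + 3·3 + 3·1 + 3·1.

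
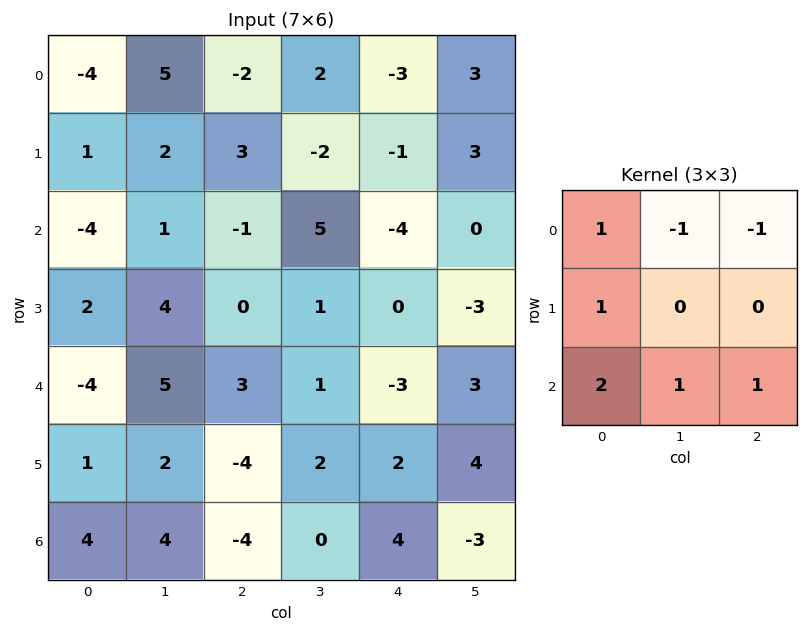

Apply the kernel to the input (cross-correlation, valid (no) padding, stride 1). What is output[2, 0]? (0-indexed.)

-2

The receptive field on the input at this output position is [-4 1 -1 / 2 4 0 / -4 5 3]. Elementwise product with the kernel and sum: -4·1 + 1·-1 + -1·-1 + 2·1 + -4·2 + 5·1 + 3·1.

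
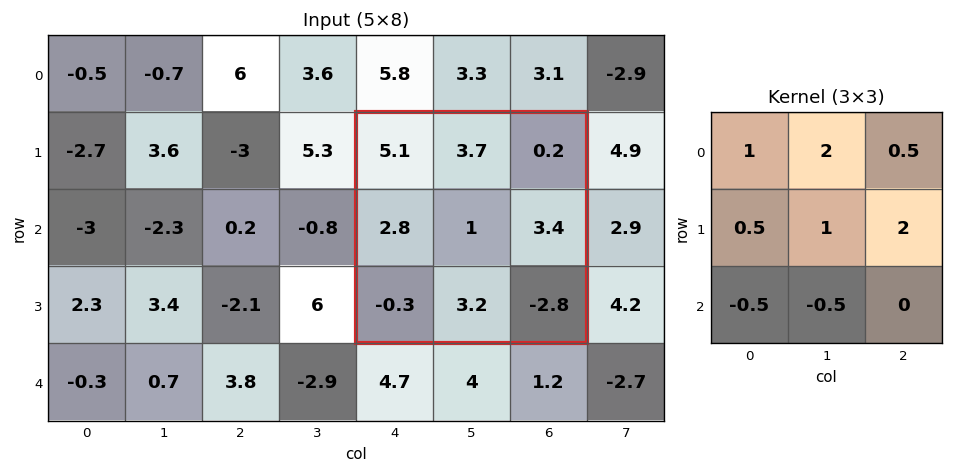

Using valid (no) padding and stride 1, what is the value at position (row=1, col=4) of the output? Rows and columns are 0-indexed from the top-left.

The receptive field on the input at this output position is [5.1 3.7 0.2 / 2.8 1 3.4 / -0.3 3.2 -2.8]. Elementwise product with the kernel and sum: 5.1·1 + 3.7·2 + 0.2·0.5 + 2.8·0.5 + 1·1 + 3.4·2 + -0.3·-0.5 + 3.2·-0.5.

20.35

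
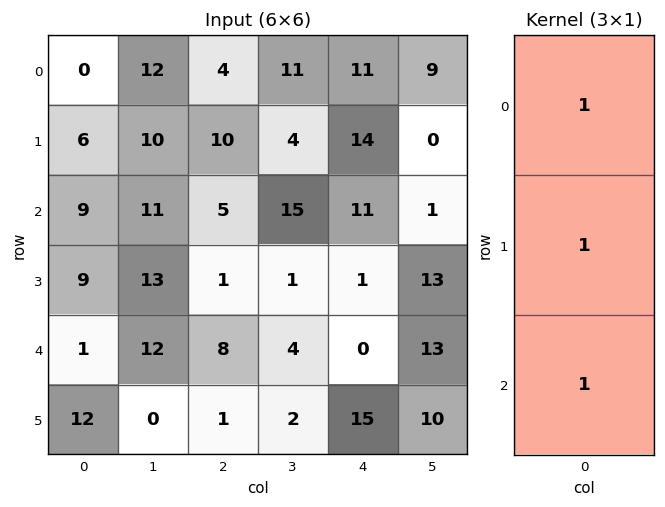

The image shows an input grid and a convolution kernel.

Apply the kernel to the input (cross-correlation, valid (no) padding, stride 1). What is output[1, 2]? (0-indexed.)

16

The receptive field on the input at this output position is [10 / 5 / 1]. Elementwise product with the kernel and sum: 10·1 + 5·1 + 1·1.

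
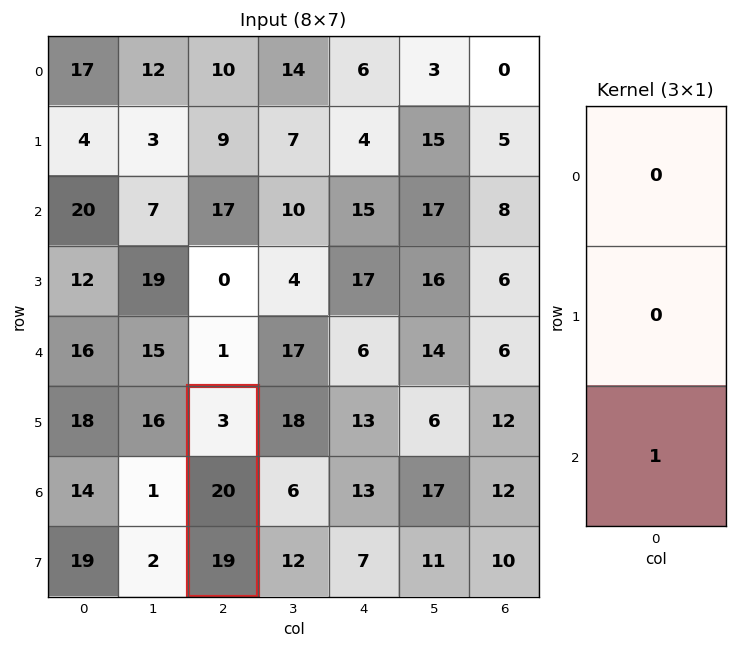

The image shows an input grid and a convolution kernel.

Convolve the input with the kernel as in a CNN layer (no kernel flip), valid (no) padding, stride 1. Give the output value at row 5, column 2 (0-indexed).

19

The receptive field on the input at this output position is [3 / 20 / 19]. Elementwise product with the kernel and sum: 19·1.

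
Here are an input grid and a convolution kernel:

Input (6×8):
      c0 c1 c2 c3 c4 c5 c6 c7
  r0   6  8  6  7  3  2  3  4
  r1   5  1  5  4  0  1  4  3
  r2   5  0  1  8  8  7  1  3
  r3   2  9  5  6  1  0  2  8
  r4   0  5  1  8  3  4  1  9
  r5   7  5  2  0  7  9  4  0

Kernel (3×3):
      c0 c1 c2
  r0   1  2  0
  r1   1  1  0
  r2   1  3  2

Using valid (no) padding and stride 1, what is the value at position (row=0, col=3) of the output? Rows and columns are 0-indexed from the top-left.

63

The receptive field on the input at this output position is [7 3 2 / 4 0 1 / 8 8 7]. Elementwise product with the kernel and sum: 7·1 + 3·2 + 4·1 + 0·1 + 8·1 + 8·3 + 7·2.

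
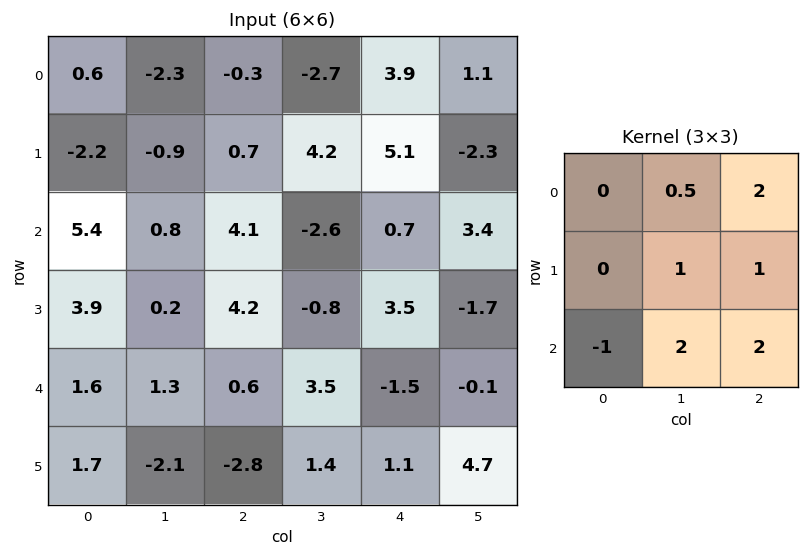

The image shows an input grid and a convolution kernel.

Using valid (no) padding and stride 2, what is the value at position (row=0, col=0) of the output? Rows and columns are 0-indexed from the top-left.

The receptive field on the input at this output position is [0.6 -2.3 -0.3 / -2.2 -0.9 0.7 / 5.4 0.8 4.1]. Elementwise product with the kernel and sum: -2.3·0.5 + -0.3·2 + -0.9·1 + 0.7·1 + 5.4·-1 + 0.8·2 + 4.1·2.

2.45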